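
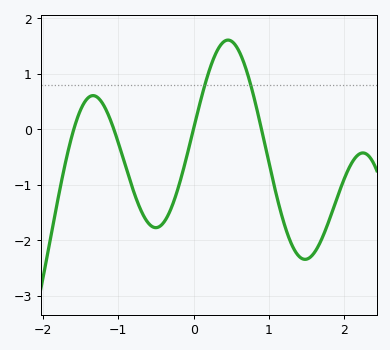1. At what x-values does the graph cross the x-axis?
-1.6, -1.1, 0, 0.9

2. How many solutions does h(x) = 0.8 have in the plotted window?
2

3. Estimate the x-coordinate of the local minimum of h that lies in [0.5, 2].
1.5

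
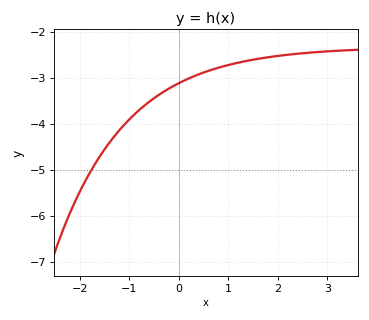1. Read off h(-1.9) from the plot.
-5.26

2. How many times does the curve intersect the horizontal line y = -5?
1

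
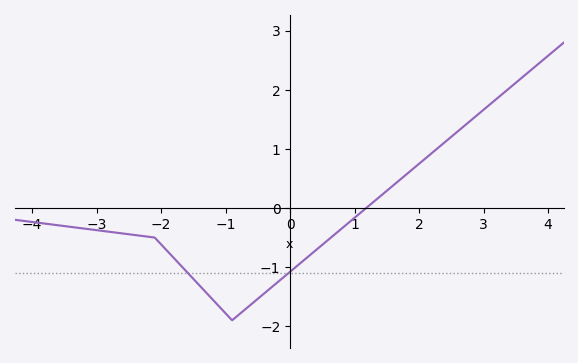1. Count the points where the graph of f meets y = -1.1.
2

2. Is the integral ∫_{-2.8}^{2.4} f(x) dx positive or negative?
negative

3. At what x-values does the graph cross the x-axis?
1.2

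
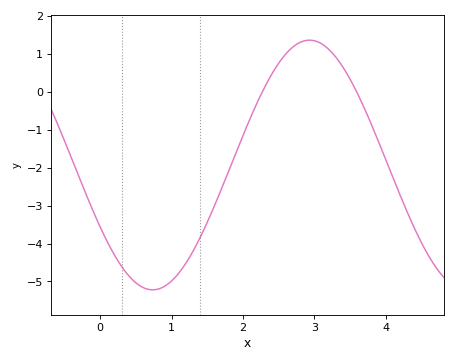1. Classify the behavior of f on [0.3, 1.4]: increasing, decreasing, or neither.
neither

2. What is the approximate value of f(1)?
-4.99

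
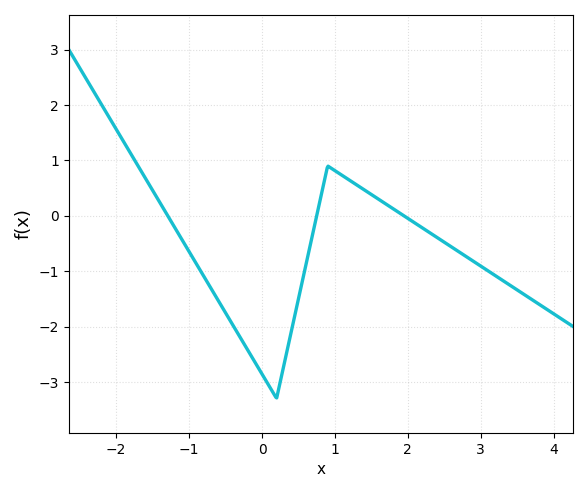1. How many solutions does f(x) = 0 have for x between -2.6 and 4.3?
3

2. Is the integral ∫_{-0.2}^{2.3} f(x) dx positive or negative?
negative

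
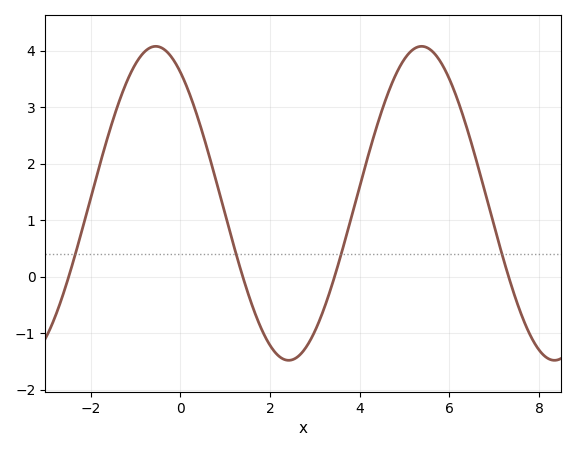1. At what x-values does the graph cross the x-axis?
-2.49, 1.39, 3.44, 7.32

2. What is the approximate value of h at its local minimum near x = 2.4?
-1.48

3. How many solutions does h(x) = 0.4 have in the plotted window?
4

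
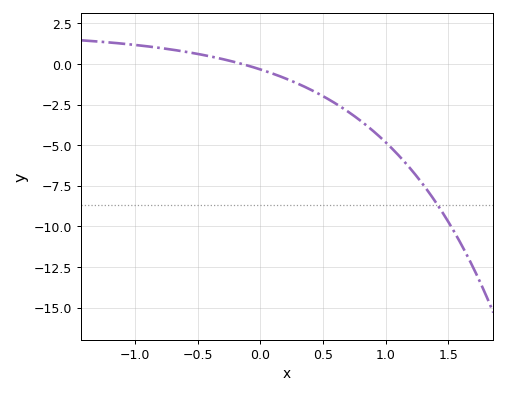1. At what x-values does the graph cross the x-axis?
-0.144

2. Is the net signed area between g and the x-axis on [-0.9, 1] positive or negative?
negative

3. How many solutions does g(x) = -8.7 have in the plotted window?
1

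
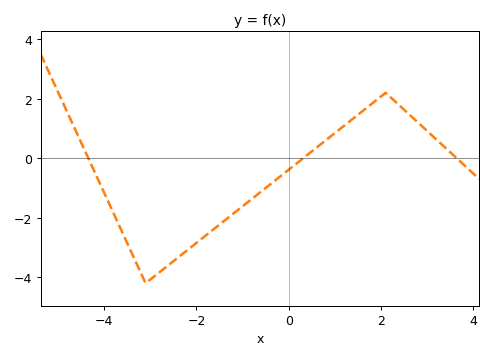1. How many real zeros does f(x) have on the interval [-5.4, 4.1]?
3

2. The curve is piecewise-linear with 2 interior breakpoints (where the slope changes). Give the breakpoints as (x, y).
(-3.1, -4.2); (2.1, 2.2)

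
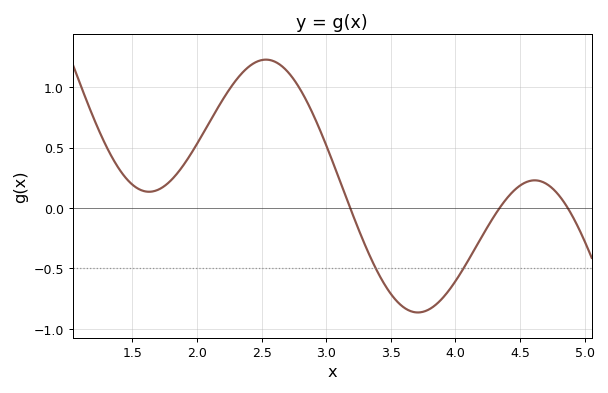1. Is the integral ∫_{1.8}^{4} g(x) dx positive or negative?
positive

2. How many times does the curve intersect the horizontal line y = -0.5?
2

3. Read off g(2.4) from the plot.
1.15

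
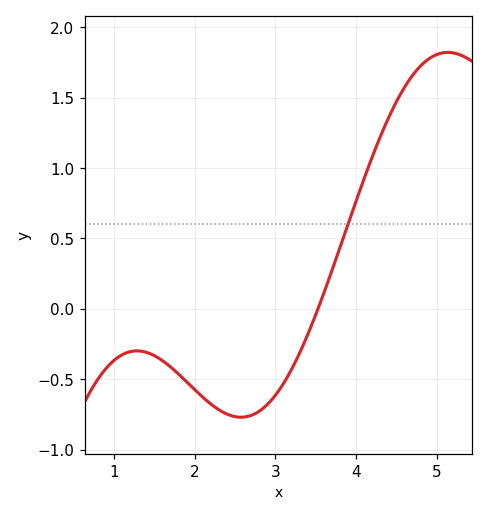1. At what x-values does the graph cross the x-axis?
3.53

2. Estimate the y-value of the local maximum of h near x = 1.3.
-0.299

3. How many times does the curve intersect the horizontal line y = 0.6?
1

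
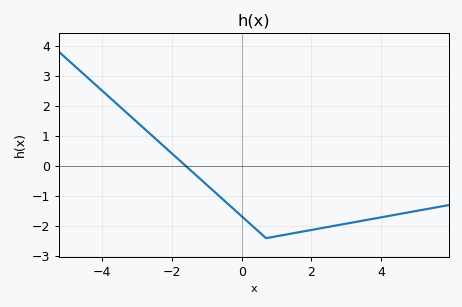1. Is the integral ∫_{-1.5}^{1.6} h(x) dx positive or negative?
negative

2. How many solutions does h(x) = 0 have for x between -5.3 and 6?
1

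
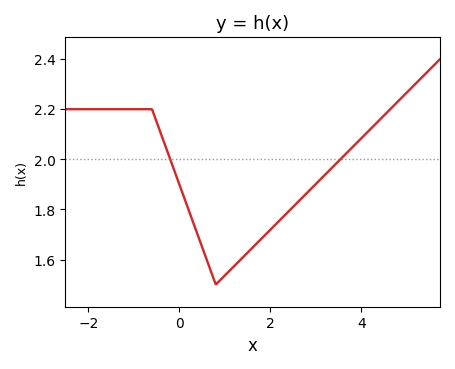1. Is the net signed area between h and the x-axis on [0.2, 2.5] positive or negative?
positive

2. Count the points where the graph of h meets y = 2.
2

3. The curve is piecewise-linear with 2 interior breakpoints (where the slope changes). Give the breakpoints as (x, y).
(-0.6, 2.2); (0.8, 1.5)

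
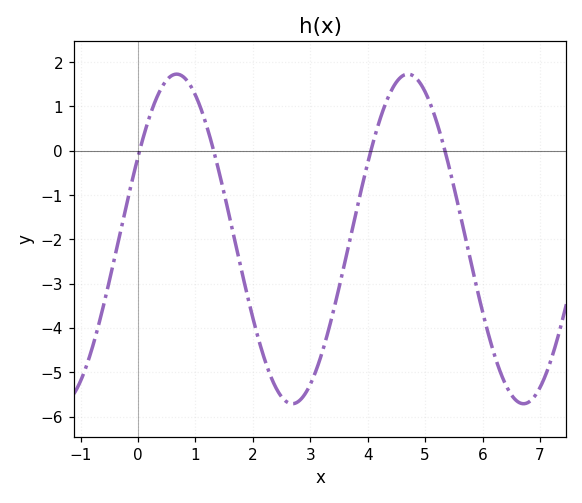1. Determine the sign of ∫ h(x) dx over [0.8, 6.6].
negative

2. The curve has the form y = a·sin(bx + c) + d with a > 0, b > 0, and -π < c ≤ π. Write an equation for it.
y = 3.72sin(1.6x + 0.52) - 1.99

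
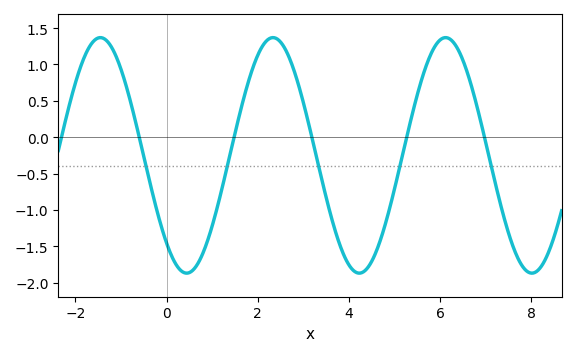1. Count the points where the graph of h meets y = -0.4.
5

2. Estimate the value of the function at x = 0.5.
-1.85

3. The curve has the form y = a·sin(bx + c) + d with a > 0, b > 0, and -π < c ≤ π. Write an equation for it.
y = 1.62sin(1.7x - 2.3) - 0.25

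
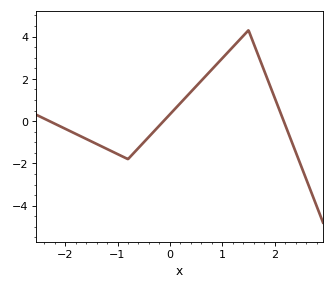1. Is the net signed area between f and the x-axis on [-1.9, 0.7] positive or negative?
negative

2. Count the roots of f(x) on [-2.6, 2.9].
3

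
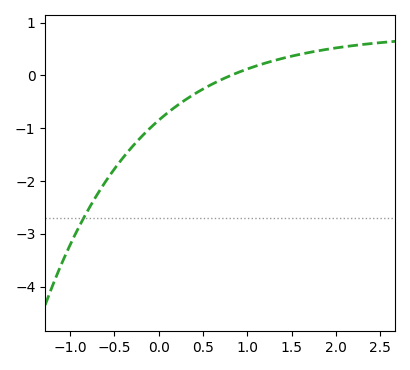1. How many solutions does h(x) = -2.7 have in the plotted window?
1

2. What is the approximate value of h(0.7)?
-0.085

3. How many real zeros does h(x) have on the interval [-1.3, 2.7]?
1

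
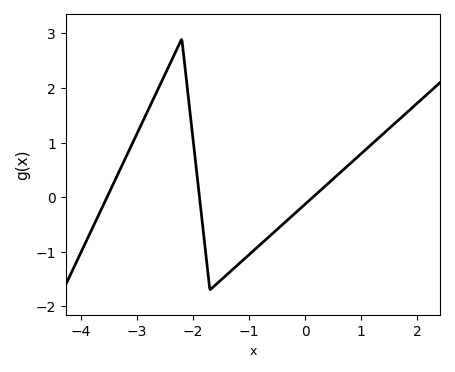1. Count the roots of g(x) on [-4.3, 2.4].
3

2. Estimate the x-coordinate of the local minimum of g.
-1.7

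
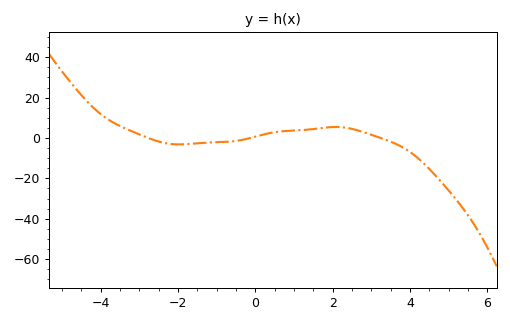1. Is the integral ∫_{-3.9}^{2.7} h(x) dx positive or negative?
positive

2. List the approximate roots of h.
-2.8, -0.2, 3.2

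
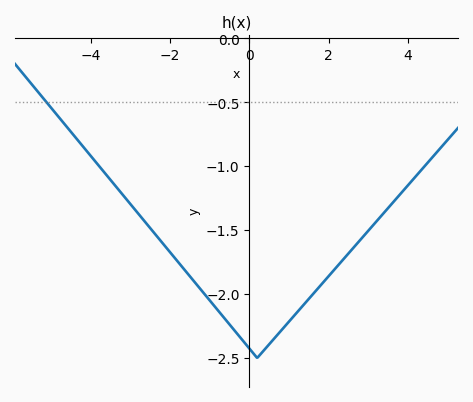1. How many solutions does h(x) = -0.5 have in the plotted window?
1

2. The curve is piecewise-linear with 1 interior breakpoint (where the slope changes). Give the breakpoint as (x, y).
(0.2, -2.5)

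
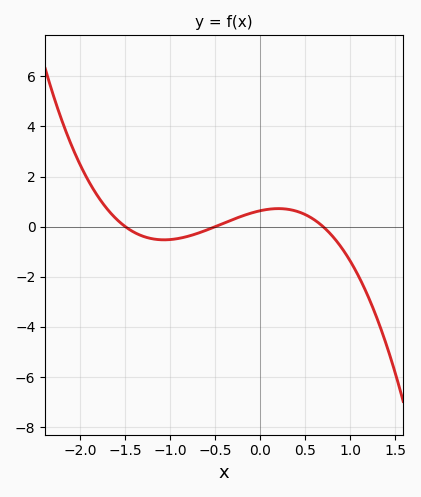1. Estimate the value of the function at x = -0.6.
-0.142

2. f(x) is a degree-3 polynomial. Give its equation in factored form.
y = -1.21(x + 1.5)(x + 0.5)(x - 0.7)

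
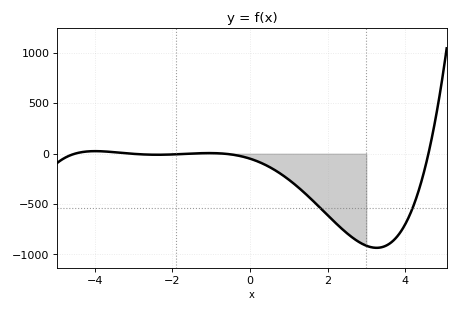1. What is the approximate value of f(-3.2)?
0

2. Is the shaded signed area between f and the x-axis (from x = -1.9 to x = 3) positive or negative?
negative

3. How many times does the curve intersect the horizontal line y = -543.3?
2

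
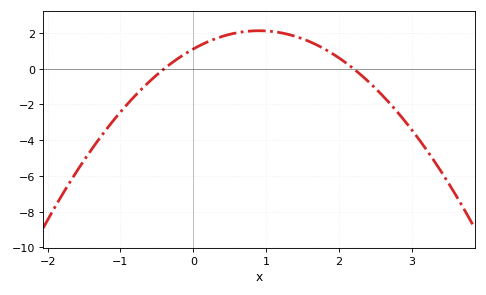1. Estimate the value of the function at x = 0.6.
2.02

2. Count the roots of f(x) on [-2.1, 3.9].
2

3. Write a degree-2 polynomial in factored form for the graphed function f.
y = -1.26(x + 0.4)(x - 2.2)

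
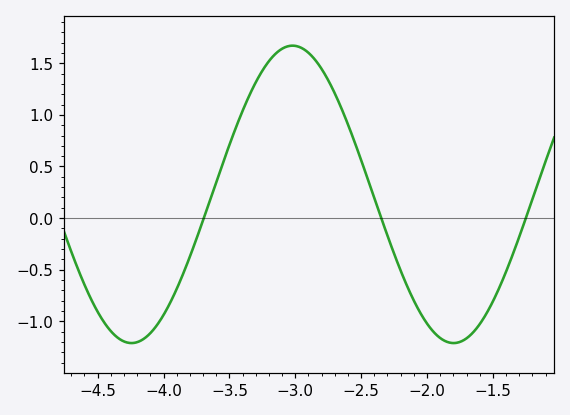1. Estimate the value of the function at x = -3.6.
0.35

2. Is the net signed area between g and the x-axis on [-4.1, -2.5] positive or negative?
positive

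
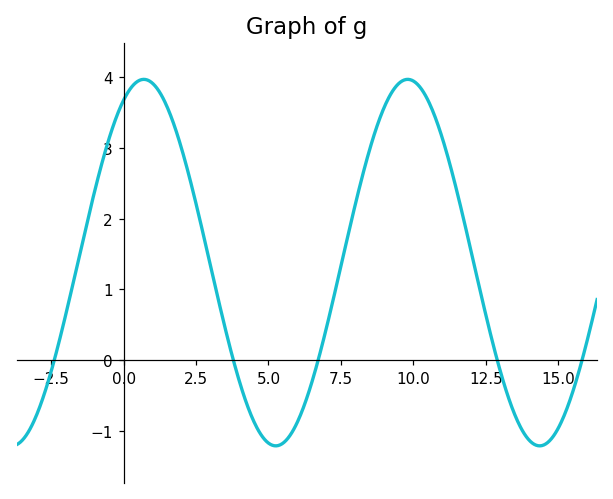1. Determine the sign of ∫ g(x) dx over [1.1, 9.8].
positive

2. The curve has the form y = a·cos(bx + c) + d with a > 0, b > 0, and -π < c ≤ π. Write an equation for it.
y = 2.59cos(0.69x - 0.48) + 1.38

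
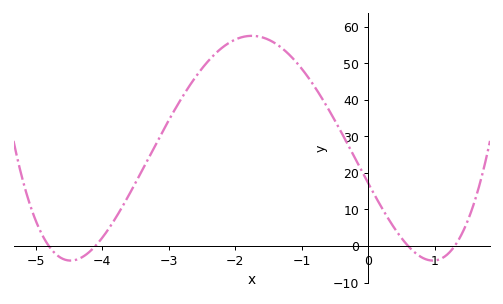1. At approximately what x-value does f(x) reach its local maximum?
-1.75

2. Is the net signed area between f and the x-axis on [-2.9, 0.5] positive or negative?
positive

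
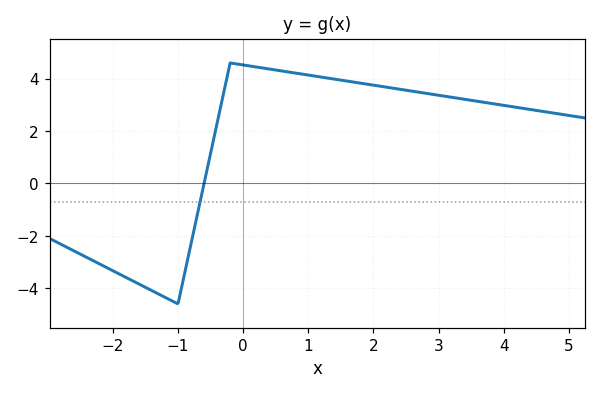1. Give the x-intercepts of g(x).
-0.6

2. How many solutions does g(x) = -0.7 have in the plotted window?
1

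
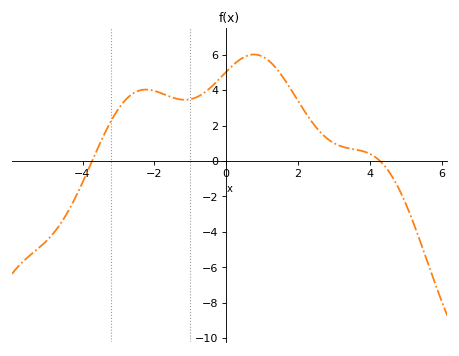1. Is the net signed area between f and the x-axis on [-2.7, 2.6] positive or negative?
positive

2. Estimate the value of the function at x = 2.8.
1.28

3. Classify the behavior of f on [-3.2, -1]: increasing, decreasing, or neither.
neither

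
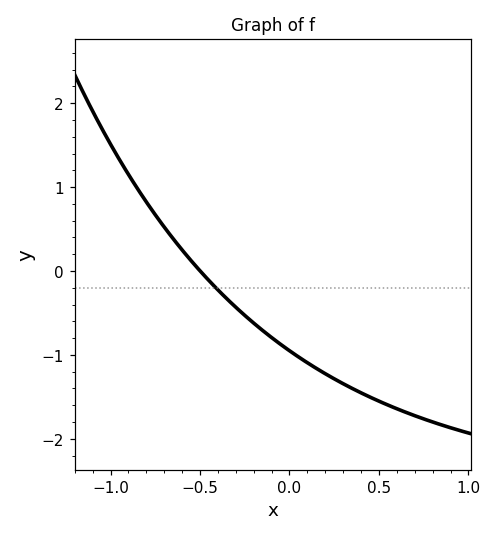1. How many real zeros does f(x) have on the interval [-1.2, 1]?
1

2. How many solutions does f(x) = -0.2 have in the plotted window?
1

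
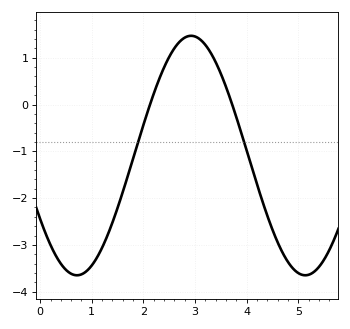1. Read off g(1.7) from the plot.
-1.52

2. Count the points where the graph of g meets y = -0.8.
2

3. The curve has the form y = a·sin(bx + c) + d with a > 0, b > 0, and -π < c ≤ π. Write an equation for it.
y = 2.56sin(1.42x - 2.58) - 1.09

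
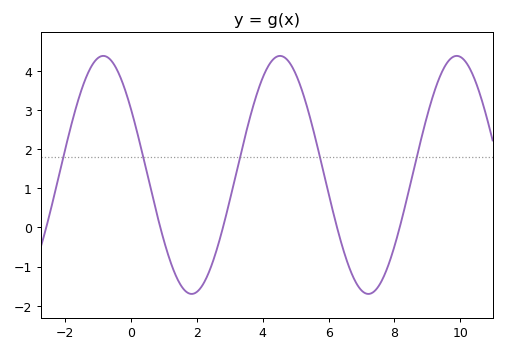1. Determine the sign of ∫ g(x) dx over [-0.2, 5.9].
positive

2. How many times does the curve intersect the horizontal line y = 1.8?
5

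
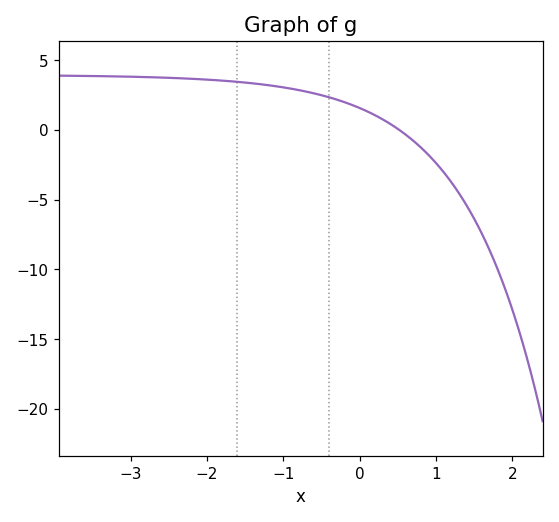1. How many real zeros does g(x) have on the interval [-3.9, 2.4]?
1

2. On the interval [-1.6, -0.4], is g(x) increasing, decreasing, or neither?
decreasing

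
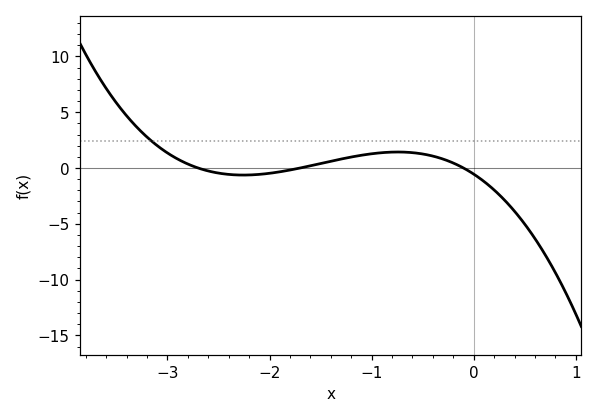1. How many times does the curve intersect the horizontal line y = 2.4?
1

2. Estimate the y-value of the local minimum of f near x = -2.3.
-0.633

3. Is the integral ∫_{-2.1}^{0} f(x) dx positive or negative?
positive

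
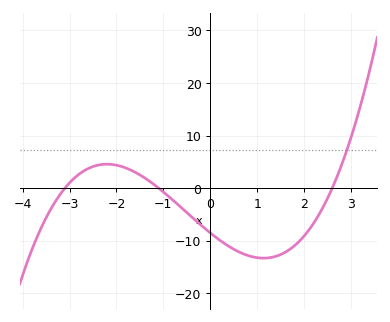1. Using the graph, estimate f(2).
-9.11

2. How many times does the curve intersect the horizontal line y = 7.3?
1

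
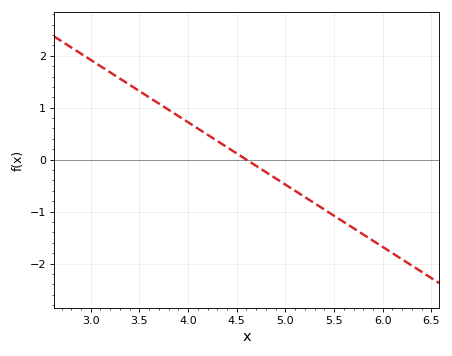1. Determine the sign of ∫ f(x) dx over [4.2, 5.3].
negative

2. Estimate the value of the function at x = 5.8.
-1.44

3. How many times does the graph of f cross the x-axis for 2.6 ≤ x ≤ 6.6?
1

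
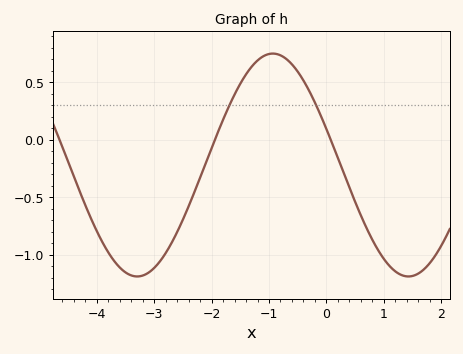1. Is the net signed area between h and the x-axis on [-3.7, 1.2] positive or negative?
negative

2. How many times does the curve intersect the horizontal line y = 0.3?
2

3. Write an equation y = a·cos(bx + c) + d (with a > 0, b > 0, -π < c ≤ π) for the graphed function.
y = 0.97cos(1.33x + 1.24) - 0.22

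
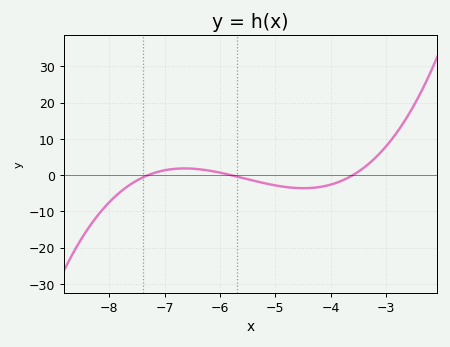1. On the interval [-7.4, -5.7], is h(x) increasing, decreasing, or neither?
neither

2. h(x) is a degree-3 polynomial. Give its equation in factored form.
y = 1.1(x + 7.3)(x + 5.8)(x + 3.6)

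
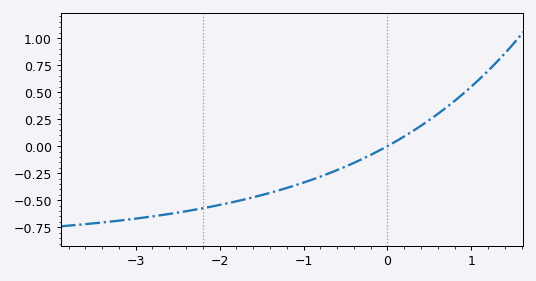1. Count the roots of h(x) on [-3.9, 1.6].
1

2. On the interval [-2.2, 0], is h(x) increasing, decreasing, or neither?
increasing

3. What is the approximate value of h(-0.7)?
-0.253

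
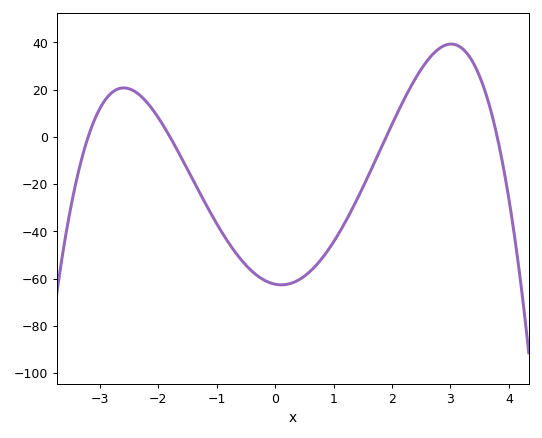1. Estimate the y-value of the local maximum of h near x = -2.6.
20.7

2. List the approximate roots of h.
-3.2, -1.8, 1.9, 3.8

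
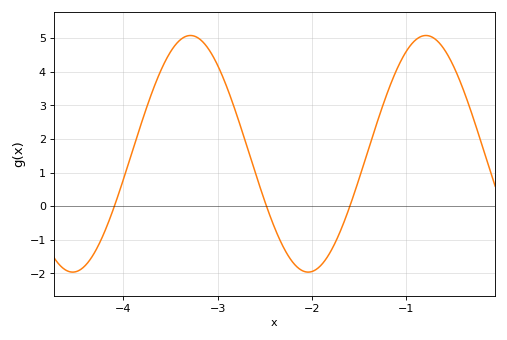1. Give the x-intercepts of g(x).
-4.1, -2.48, -1.59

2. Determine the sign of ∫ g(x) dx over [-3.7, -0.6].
positive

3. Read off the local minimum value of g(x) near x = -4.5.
-1.96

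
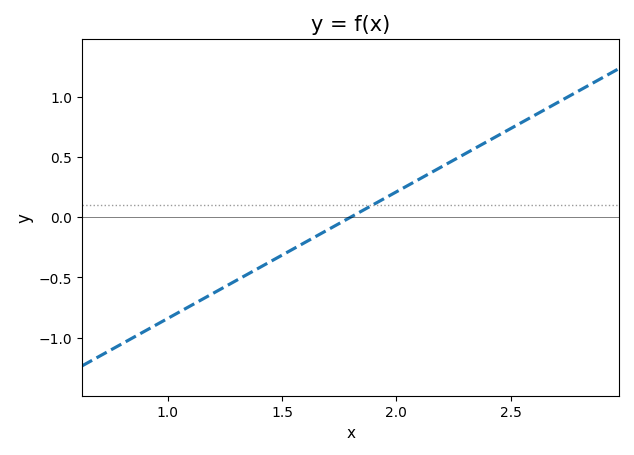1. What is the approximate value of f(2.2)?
0.4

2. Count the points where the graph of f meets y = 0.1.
1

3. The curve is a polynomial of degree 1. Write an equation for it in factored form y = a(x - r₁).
y = 1.05(x - 1.8)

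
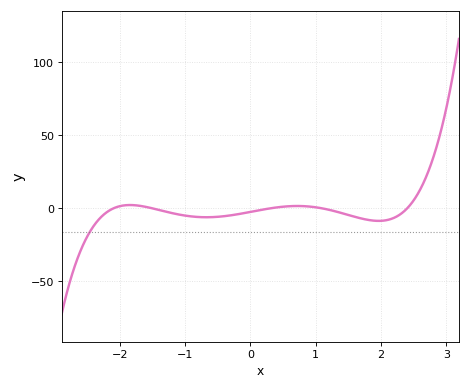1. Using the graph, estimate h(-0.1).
-5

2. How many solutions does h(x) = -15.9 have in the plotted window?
1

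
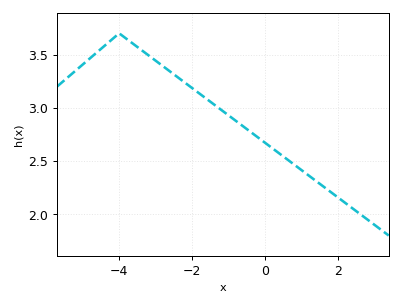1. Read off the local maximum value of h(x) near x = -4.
3.7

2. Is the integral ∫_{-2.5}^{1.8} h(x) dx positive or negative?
positive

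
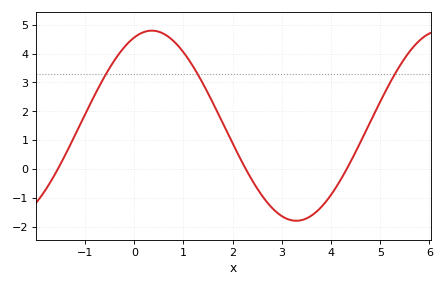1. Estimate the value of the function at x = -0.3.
4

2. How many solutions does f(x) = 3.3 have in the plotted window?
3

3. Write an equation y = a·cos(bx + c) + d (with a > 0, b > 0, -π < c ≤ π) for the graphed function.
y = 3.3cos(1.1x - 0.38) + 1.5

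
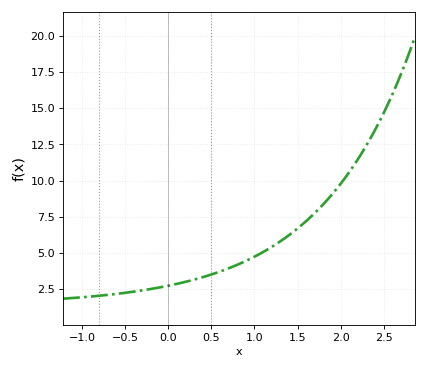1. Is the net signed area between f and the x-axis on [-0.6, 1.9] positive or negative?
positive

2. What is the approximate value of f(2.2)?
11.5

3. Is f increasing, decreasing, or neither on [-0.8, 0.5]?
increasing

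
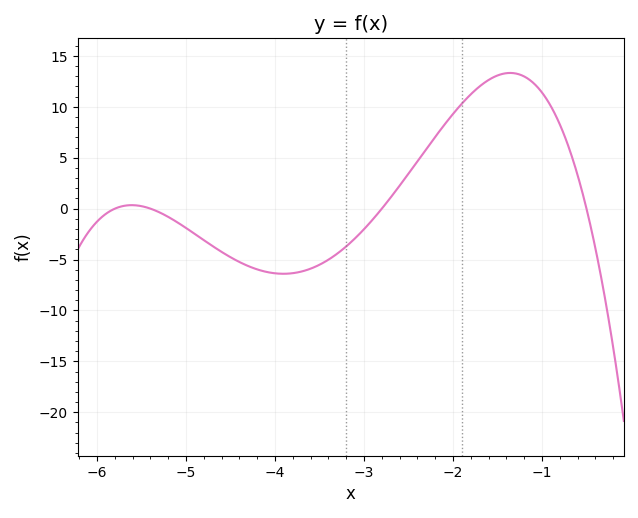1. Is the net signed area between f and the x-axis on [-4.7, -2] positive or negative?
negative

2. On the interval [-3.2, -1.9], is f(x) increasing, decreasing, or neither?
increasing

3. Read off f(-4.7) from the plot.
-3.69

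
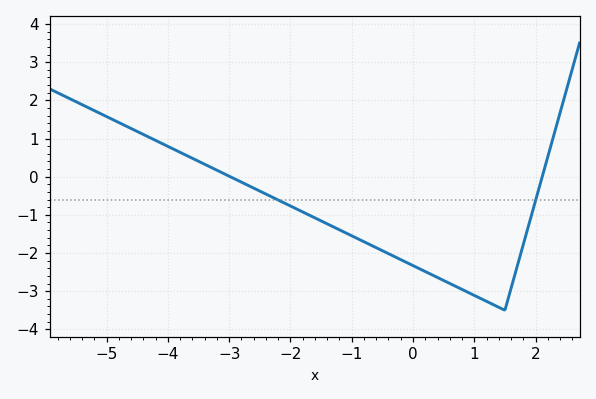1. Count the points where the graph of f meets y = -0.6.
2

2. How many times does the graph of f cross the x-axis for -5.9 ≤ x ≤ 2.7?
2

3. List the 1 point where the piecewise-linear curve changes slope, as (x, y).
(1.5, -3.5)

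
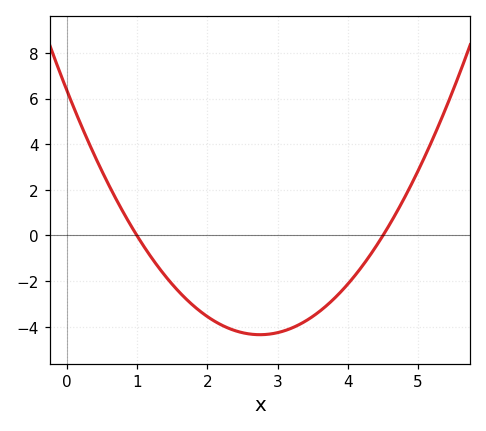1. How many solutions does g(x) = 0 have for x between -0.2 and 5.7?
2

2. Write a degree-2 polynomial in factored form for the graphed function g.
y = 1.42(x - 1)(x - 4.5)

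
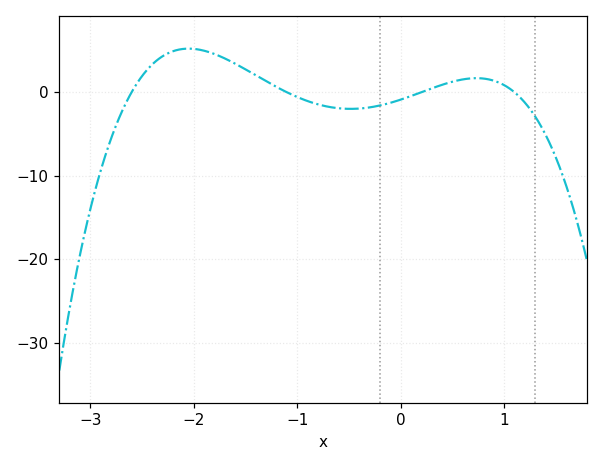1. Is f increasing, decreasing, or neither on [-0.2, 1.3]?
neither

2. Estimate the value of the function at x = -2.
5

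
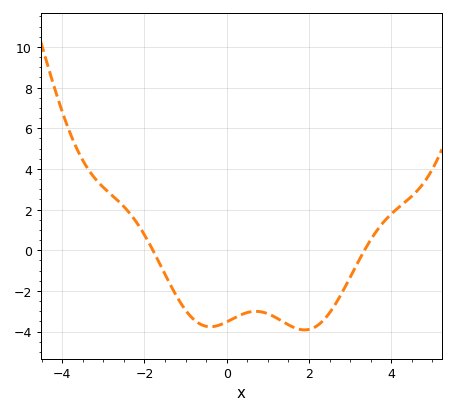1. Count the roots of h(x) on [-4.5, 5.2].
2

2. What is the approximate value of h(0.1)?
-3.42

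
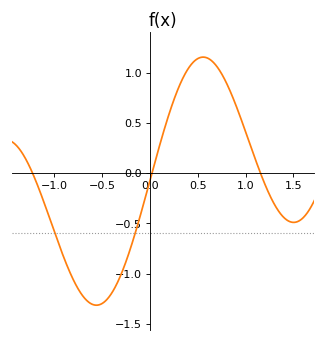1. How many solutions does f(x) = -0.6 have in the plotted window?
2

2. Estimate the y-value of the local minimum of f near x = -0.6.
-1.3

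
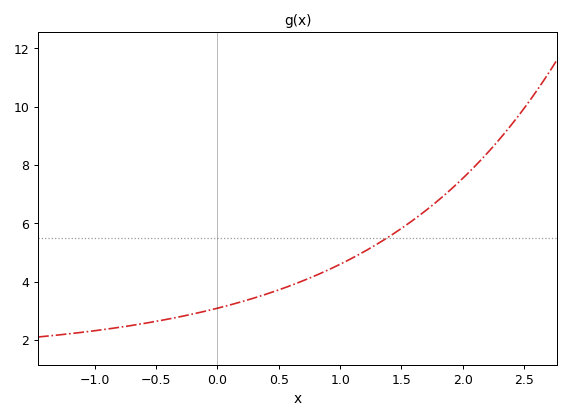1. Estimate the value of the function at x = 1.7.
6.4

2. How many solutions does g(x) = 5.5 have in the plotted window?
1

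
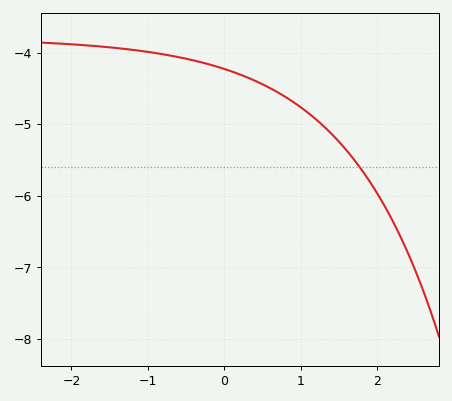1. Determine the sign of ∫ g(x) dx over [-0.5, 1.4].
negative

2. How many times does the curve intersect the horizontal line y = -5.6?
1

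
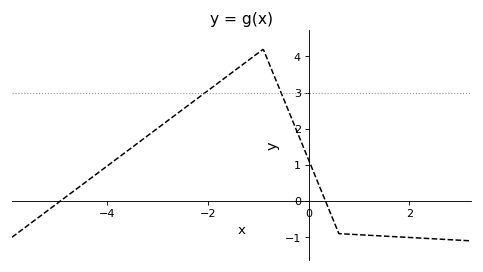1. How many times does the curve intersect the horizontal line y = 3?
2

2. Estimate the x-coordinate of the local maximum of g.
-0.903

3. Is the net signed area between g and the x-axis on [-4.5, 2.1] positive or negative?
positive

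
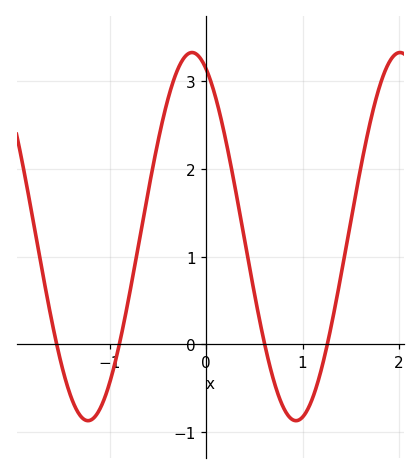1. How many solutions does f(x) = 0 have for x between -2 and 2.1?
4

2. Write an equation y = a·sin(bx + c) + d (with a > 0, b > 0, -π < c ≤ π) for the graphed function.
y = 2.1sin(2.9x + 2) + 1.23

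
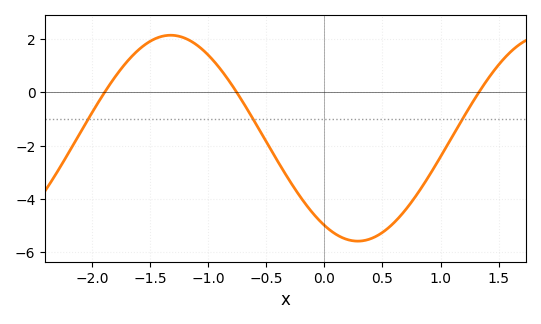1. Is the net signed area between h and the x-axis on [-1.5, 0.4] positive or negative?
negative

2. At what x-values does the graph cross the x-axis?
-1.9, -0.8, 1.3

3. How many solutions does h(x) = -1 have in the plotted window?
3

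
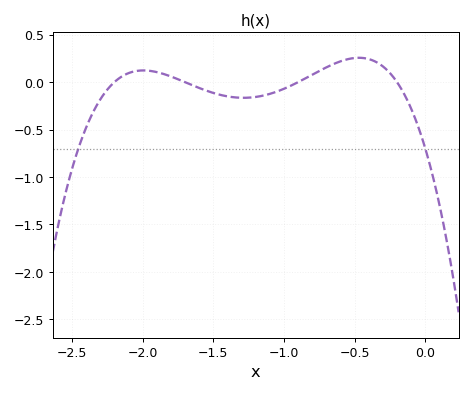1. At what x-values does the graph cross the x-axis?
-2.2, -1.7, -0.9, -0.2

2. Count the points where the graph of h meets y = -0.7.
2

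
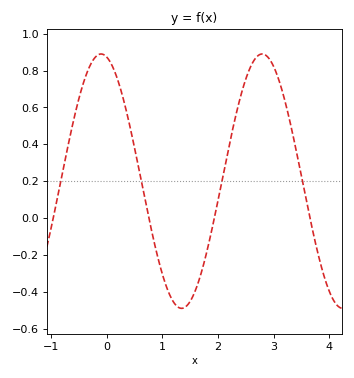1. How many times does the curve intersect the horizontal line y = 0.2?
4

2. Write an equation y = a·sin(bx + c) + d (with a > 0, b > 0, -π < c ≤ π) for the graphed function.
y = 0.69sin(2.17x + 1.79) + 0.2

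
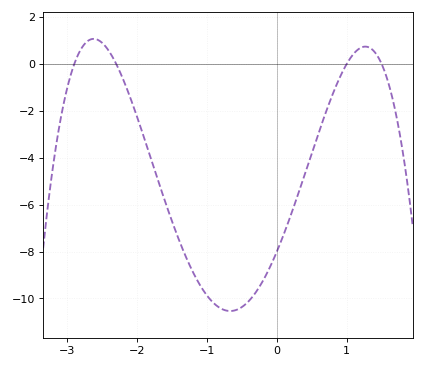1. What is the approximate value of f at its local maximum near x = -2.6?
1.07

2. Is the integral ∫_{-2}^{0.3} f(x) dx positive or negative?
negative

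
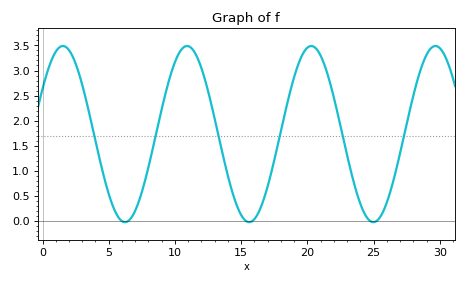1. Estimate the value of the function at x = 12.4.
2.69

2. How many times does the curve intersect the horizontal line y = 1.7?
6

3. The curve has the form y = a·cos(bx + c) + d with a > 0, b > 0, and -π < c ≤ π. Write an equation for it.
y = 1.76cos(0.67x - 1.03) + 1.73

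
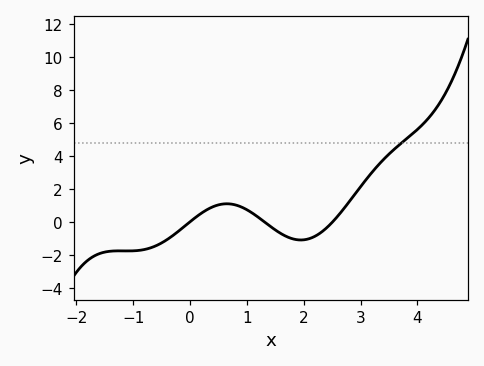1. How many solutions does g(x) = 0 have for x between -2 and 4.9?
3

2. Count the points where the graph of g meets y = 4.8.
1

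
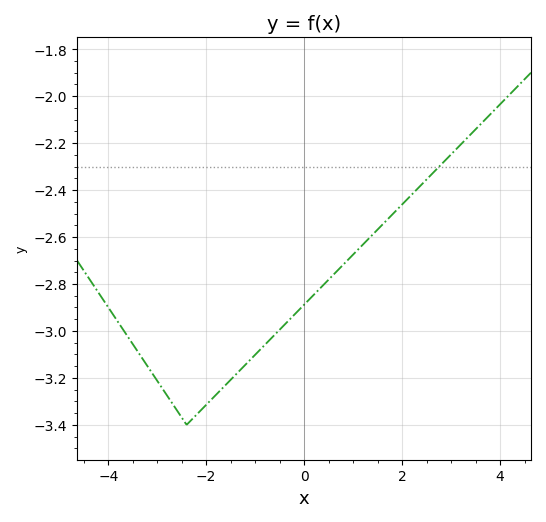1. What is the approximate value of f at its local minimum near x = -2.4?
-3.4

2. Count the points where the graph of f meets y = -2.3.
1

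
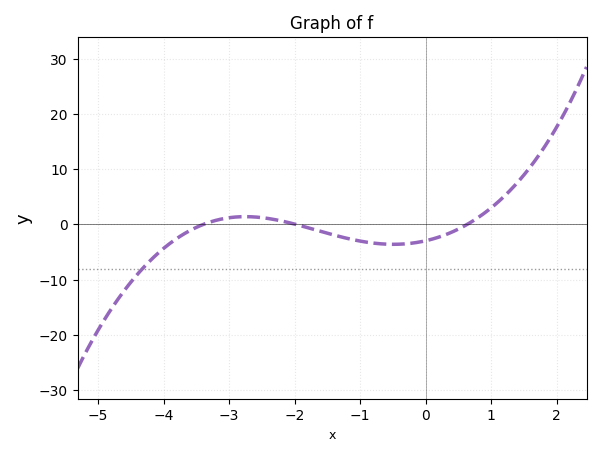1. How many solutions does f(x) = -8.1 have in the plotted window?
1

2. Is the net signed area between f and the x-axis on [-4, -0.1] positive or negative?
negative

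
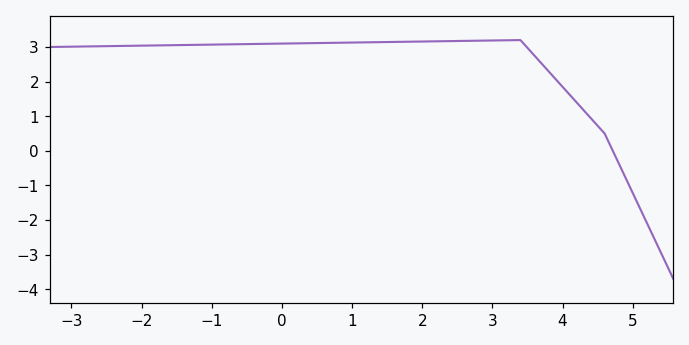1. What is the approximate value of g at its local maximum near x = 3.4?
3.2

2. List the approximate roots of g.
4.8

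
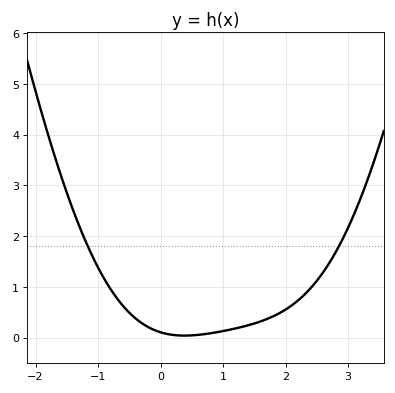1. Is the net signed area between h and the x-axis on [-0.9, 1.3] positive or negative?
positive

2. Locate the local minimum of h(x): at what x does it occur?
0.382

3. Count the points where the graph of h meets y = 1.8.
2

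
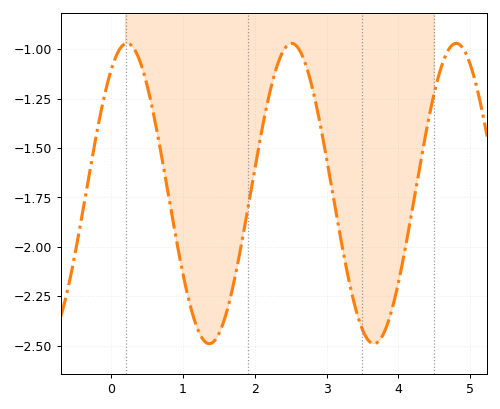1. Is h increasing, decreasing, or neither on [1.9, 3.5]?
neither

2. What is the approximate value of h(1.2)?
-2.41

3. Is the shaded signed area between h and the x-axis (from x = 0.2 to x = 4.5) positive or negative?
negative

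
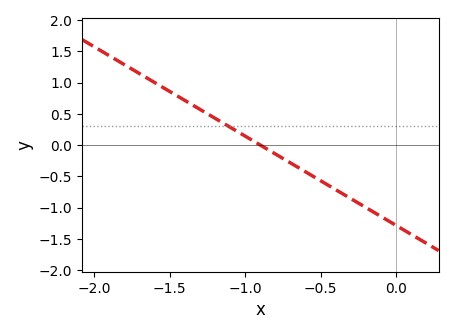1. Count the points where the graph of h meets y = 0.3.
1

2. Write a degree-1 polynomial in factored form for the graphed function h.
y = -1.43(x + 0.9)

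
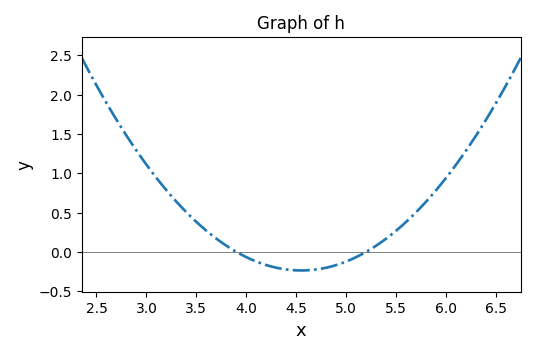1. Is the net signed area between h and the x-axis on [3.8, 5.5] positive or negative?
negative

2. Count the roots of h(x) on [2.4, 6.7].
2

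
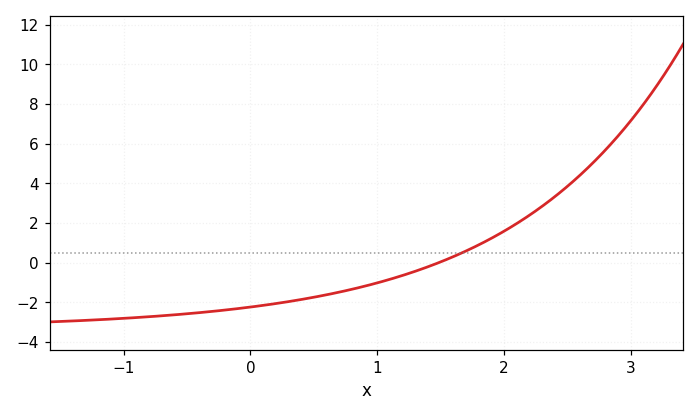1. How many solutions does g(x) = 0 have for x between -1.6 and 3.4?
1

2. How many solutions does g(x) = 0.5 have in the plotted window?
1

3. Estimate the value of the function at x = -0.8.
-2.8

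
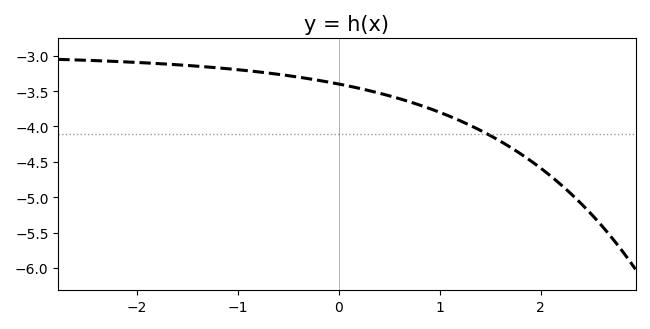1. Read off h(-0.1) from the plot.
-3.35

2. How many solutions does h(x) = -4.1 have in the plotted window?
1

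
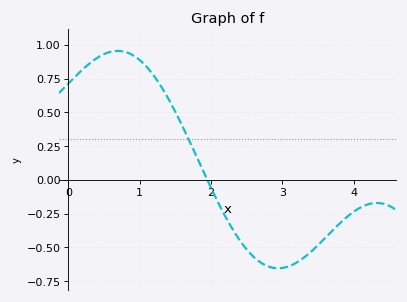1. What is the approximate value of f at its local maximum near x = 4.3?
-0.18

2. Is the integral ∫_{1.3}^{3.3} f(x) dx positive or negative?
negative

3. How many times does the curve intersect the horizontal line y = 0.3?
1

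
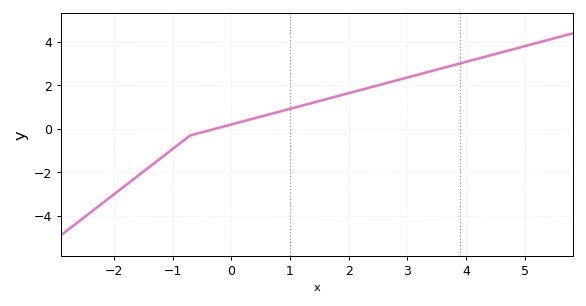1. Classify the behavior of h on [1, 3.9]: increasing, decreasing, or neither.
increasing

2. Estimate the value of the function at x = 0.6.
0.636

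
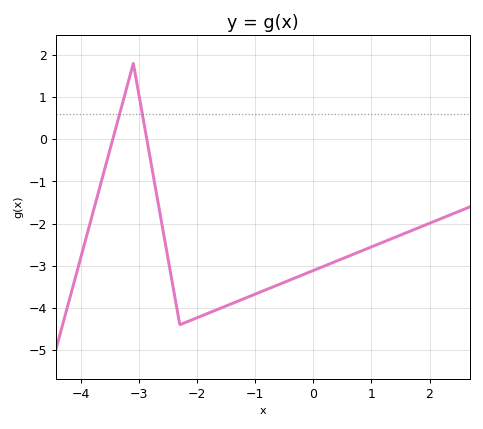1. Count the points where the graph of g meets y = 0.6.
2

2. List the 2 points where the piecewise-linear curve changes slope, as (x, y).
(-3.1, 1.8); (-2.3, -4.4)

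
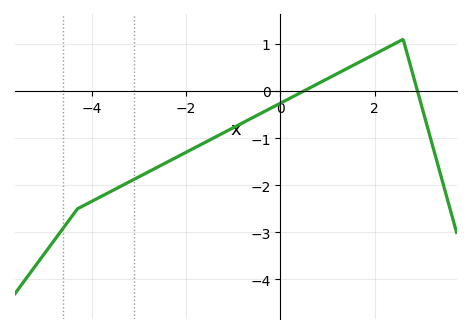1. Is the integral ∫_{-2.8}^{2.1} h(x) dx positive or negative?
negative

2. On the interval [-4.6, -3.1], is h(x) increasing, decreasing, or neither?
increasing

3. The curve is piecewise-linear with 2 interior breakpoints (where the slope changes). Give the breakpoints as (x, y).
(-4.3, -2.5); (2.6, 1.1)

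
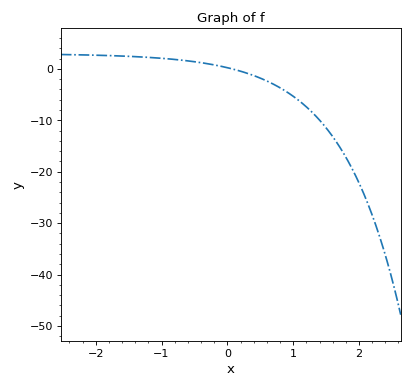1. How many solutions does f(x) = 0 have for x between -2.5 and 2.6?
1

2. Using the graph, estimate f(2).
-22.2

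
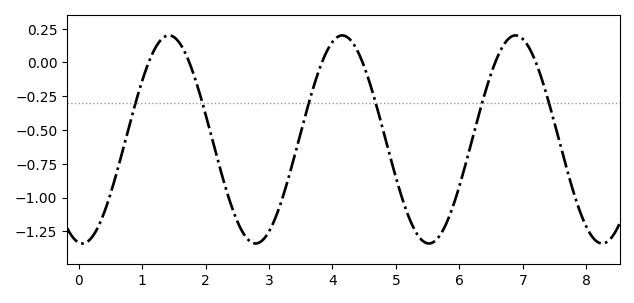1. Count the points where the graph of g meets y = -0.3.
6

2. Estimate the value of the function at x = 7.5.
-0.44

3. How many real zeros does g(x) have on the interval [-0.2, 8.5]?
6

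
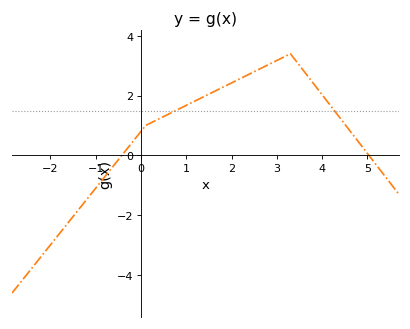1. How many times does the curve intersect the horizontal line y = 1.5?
2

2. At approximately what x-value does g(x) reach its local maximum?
3.2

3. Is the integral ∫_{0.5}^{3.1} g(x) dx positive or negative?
positive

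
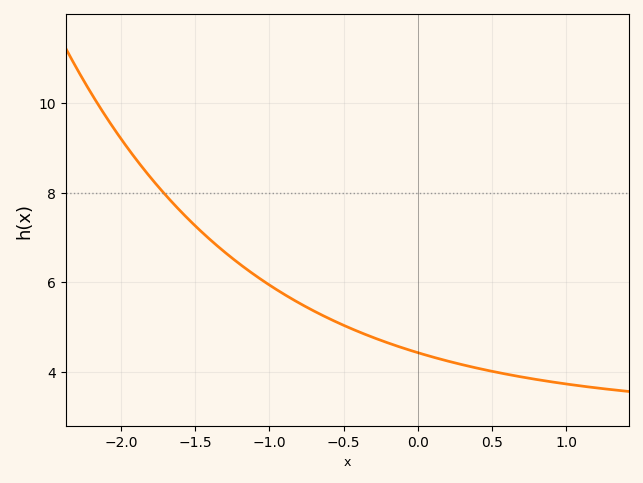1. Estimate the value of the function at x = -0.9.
5.8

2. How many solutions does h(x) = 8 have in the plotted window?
1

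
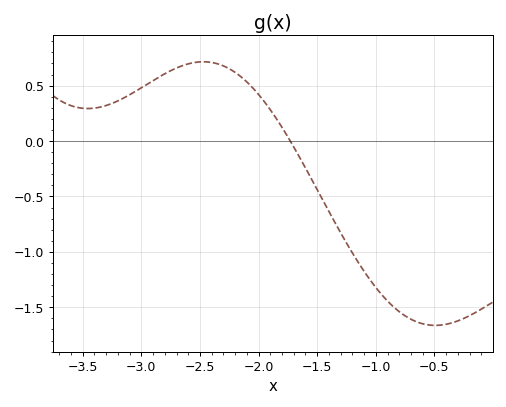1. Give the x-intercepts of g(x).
-1.7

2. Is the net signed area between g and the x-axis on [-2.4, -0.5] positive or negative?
negative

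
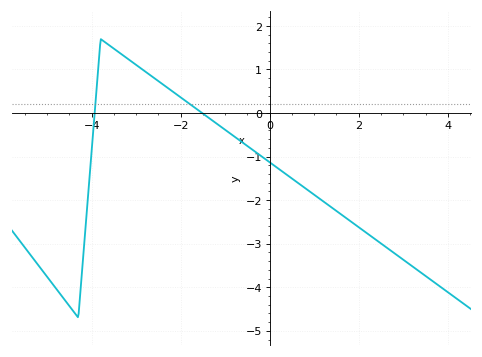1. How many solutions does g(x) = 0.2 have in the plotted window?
2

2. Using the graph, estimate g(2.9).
-3.29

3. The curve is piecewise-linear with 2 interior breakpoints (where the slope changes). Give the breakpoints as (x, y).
(-4.3, -4.7); (-3.8, 1.7)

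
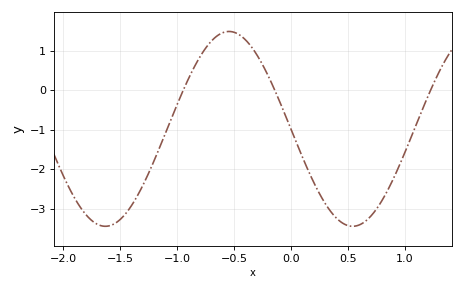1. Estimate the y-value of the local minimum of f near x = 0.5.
-3.4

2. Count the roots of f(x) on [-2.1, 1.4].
3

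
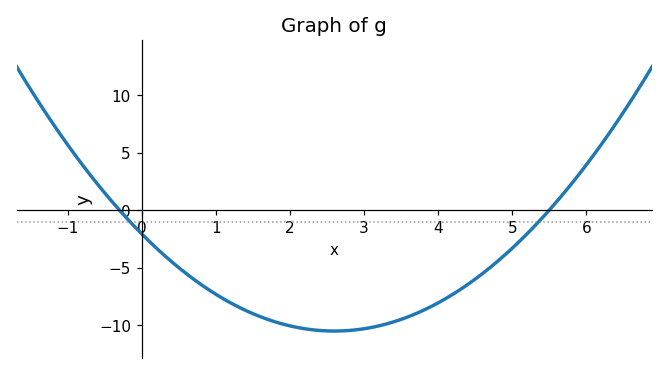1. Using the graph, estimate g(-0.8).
3.94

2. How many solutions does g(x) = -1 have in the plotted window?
2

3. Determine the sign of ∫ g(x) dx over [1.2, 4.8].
negative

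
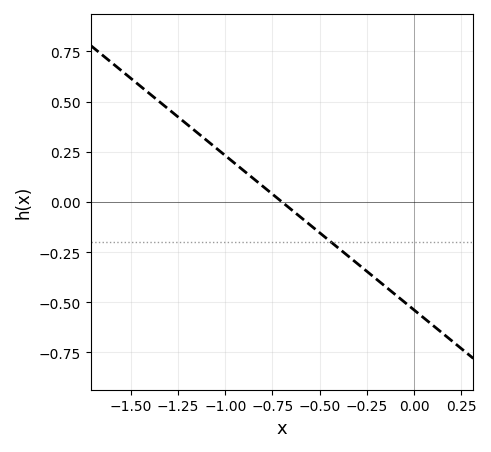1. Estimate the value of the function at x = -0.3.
-0.308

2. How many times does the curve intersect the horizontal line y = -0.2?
1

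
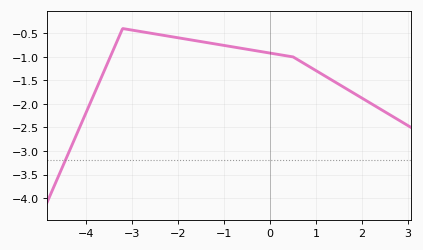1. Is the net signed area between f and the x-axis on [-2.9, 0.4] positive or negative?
negative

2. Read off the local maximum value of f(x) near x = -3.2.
-0.4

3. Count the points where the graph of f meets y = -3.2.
1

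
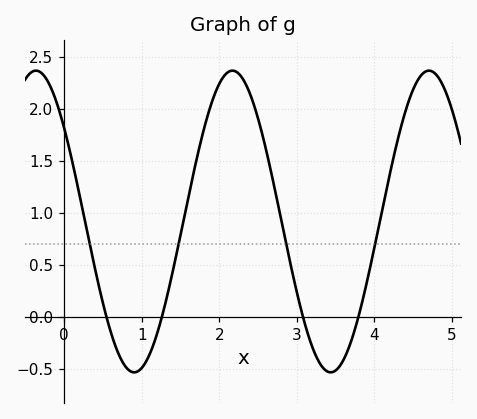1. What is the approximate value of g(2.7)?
1.29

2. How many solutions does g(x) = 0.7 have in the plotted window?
4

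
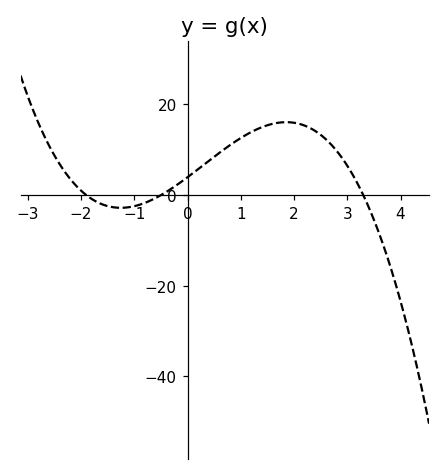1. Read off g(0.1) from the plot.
4.84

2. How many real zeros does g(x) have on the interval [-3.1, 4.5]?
3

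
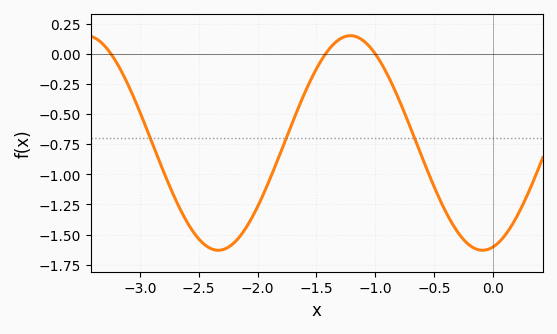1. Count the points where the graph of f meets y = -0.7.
3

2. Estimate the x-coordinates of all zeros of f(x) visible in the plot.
-3.2, -1.4, -1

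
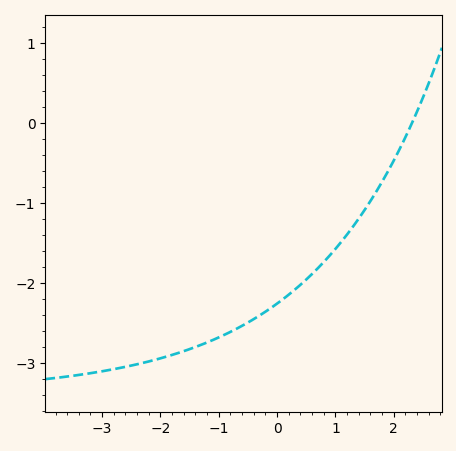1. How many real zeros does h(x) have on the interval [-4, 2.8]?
1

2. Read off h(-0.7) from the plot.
-2.6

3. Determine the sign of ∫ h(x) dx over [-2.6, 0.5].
negative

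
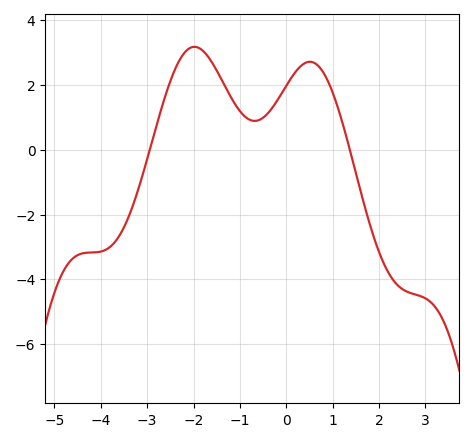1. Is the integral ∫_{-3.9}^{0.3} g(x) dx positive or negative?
positive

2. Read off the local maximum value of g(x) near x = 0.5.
2.72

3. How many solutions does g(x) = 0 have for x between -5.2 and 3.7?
2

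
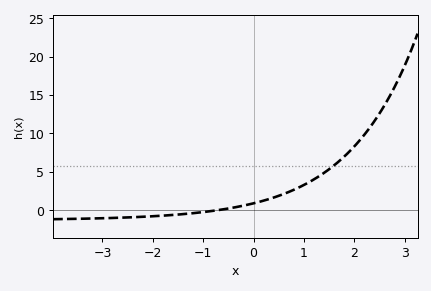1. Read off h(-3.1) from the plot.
-1.07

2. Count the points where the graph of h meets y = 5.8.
1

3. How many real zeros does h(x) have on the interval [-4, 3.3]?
1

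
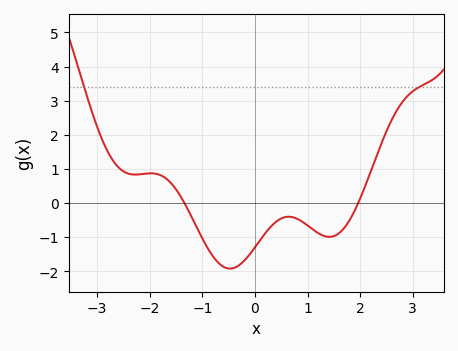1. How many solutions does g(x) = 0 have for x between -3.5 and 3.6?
2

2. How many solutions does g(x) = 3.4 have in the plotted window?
2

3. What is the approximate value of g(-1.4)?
0.2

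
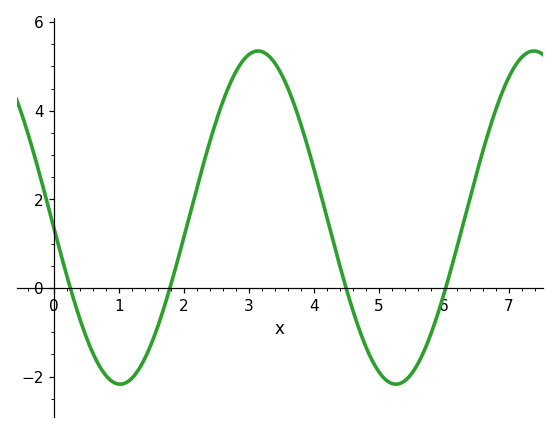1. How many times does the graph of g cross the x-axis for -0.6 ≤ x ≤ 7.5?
4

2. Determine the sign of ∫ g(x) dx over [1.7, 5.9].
positive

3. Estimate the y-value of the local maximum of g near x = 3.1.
5.4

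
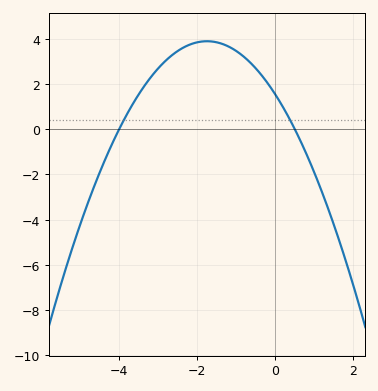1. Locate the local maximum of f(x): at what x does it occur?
-1.8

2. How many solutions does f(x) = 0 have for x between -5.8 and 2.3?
2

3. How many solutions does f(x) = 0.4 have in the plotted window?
2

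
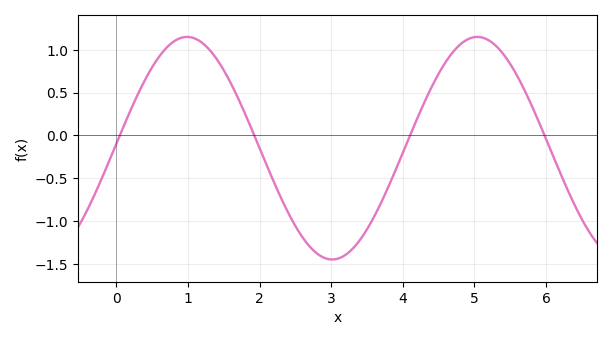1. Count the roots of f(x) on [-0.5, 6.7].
4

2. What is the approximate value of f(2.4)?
-0.9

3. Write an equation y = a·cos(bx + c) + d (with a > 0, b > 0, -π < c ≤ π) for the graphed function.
y = 1.3cos(1.6x - 1.5) - 0.15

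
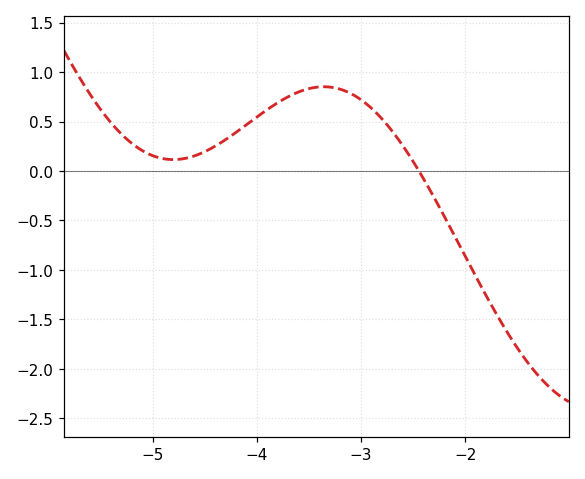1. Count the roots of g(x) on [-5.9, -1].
1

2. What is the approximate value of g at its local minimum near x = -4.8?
0.115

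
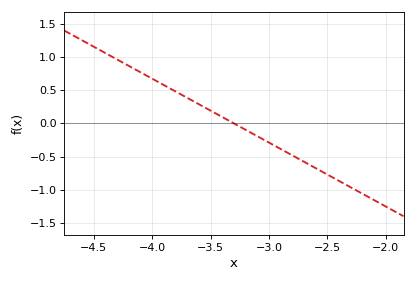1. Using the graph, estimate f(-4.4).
1.06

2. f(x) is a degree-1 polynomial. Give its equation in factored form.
y = -0.96(x + 3.3)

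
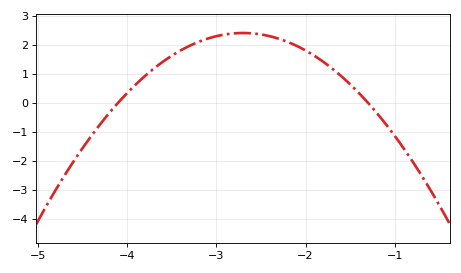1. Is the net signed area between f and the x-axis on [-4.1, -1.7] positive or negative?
positive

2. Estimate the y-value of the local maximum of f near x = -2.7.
2.4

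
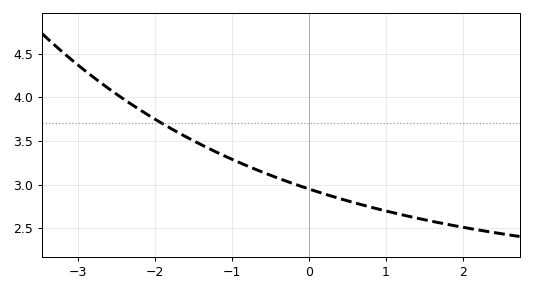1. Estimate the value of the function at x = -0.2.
3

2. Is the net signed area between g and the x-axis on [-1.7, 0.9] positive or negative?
positive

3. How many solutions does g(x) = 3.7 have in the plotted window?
1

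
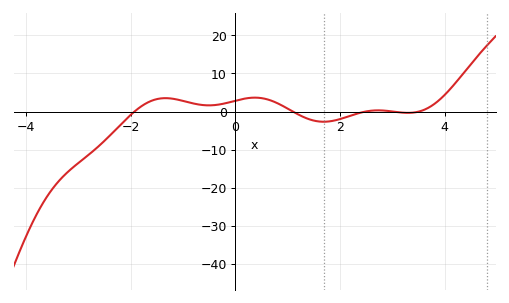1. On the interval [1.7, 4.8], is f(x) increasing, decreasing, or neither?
neither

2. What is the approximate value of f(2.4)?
0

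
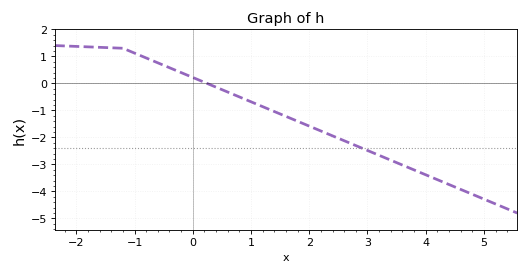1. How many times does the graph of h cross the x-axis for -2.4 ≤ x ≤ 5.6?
1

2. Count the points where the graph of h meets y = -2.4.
1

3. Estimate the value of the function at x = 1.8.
-1.4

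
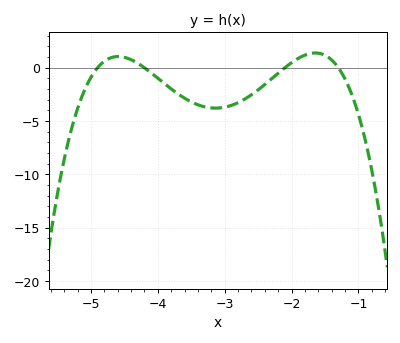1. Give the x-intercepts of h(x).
-4.9, -4.2, -2.1, -1.3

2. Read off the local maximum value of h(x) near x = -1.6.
1.38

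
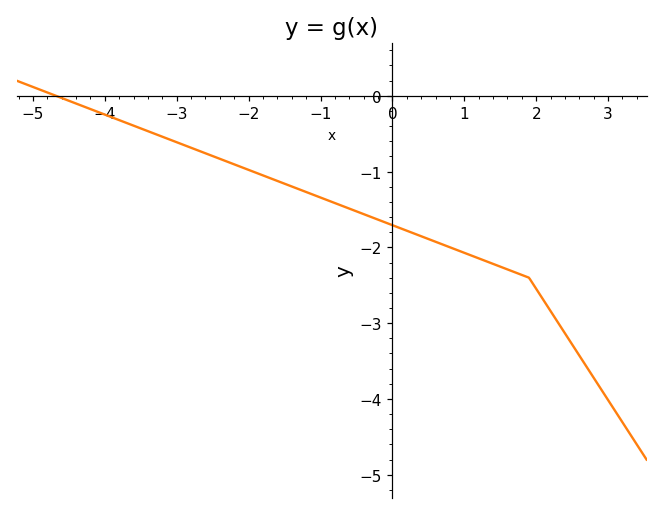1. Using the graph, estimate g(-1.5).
-1.2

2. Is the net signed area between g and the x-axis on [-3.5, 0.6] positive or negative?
negative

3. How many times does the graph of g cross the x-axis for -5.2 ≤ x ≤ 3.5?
1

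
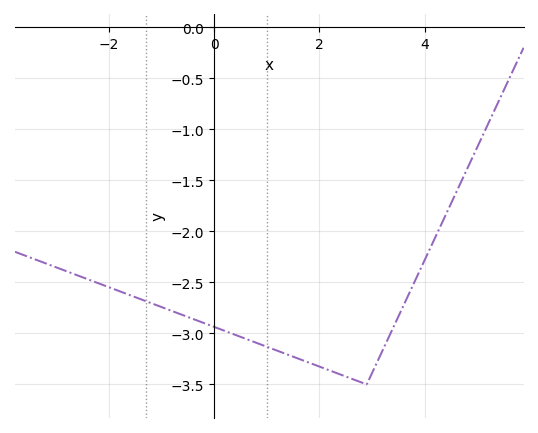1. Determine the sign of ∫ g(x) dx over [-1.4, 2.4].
negative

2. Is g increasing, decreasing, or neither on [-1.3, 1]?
decreasing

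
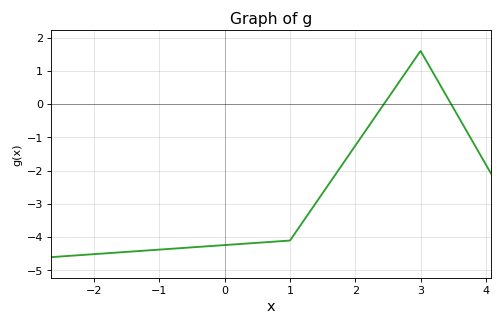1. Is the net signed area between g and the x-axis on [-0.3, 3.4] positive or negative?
negative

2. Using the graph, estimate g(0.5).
-4.2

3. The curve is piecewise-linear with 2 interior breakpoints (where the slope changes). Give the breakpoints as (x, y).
(1, -4.1); (3, 1.6)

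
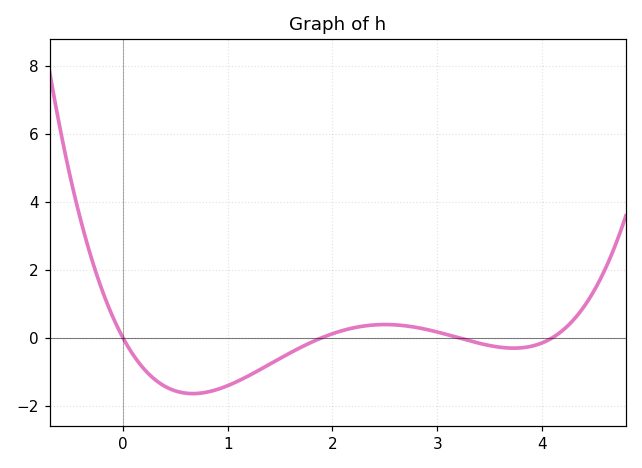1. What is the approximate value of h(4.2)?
0.222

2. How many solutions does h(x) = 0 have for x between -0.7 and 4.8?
4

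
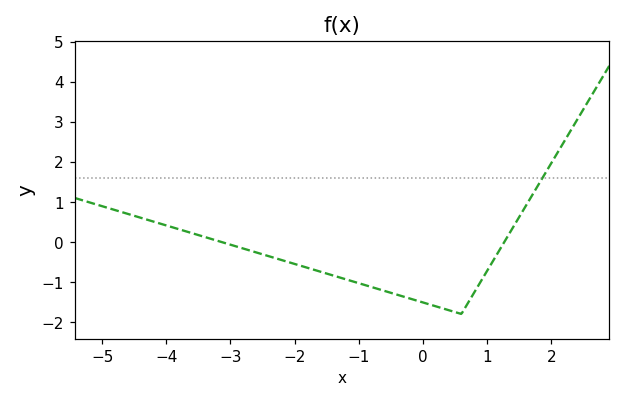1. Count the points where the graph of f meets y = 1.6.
1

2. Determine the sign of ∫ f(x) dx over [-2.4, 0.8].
negative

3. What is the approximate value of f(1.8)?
1.4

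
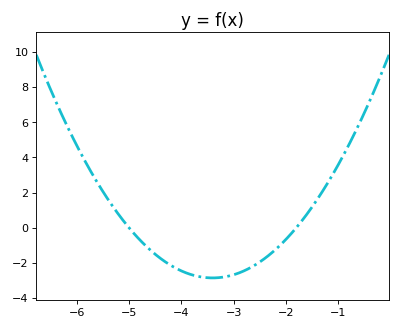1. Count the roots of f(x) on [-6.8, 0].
2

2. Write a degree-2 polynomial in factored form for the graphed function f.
y = 1.12(x + 5)(x + 1.8)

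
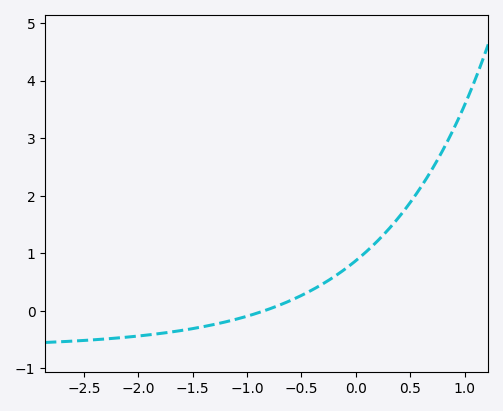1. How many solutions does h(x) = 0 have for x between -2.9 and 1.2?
1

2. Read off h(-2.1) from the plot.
-0.5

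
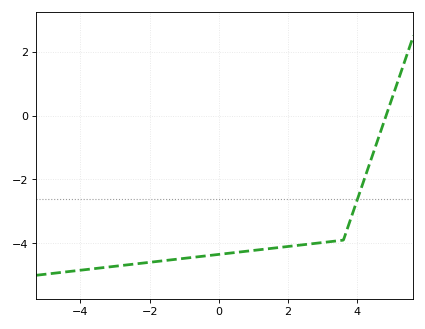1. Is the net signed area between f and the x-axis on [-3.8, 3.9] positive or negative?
negative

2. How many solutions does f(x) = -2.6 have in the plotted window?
1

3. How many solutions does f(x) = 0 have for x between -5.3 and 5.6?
1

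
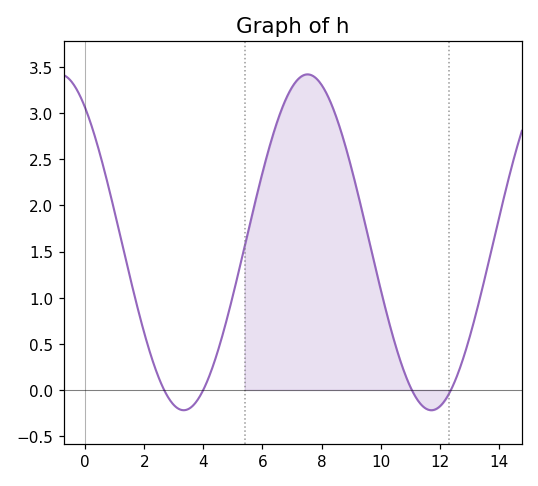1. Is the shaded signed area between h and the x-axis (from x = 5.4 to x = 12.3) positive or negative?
positive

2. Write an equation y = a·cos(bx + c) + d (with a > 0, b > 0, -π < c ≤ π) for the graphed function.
y = 1.82cos(0.75x + 0.64) + 1.6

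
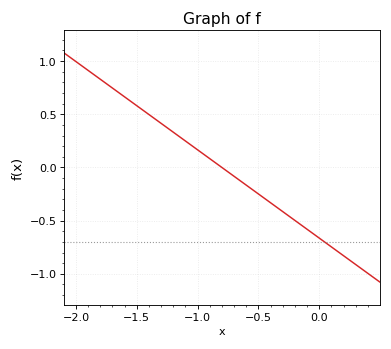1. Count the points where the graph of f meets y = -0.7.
1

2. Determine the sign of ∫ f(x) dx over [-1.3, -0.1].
negative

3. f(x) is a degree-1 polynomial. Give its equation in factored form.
y = -0.83(x + 0.8)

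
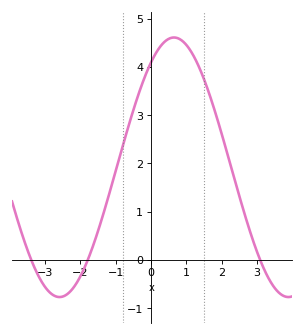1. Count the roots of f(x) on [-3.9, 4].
3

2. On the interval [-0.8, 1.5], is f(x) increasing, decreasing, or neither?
neither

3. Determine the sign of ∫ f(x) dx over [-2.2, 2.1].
positive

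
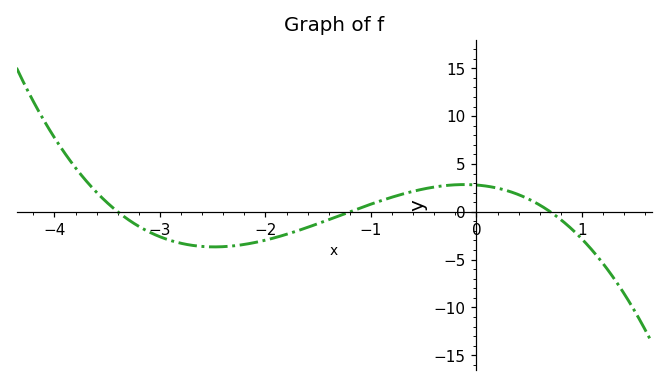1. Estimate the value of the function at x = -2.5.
-3.67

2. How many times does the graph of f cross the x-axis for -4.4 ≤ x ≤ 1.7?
3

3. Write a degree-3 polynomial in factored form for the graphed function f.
y = -0.98(x + 3.4)(x + 1.2)(x - 0.7)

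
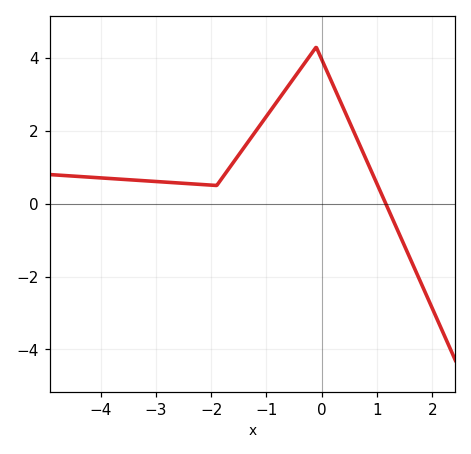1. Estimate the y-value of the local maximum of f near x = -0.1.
4.2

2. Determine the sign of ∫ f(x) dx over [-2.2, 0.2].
positive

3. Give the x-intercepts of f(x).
1.2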